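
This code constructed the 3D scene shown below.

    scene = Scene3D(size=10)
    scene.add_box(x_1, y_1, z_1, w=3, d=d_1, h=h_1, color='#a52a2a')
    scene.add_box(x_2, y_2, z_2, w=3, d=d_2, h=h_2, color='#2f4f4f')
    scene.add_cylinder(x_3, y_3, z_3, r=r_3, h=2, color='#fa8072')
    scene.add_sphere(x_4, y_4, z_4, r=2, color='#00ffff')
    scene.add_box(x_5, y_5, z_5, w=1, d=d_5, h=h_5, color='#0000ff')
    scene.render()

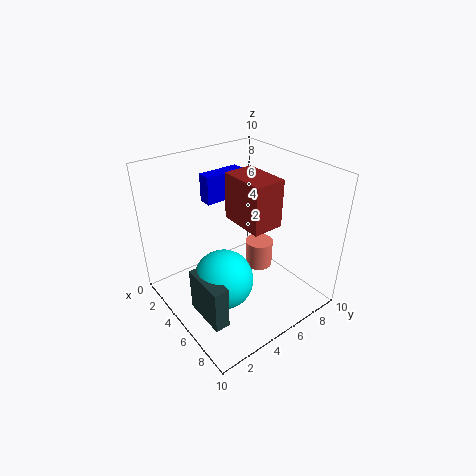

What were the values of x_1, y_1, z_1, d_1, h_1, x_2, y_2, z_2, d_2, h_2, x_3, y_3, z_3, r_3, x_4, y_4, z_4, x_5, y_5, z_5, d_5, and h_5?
x_1 = 5; y_1 = 4; z_1 = 7; d_1 = 2; h_1 = 3; x_2 = 5; y_2 = 1; z_2 = 1; d_2 = 1; h_2 = 3; x_3 = 5; y_3 = 7; z_3 = 2; r_3 = 1; x_4 = 6; y_4 = 3; z_4 = 3; x_5 = 2; y_5 = 4; z_5 = 7; d_5 = 3; h_5 = 2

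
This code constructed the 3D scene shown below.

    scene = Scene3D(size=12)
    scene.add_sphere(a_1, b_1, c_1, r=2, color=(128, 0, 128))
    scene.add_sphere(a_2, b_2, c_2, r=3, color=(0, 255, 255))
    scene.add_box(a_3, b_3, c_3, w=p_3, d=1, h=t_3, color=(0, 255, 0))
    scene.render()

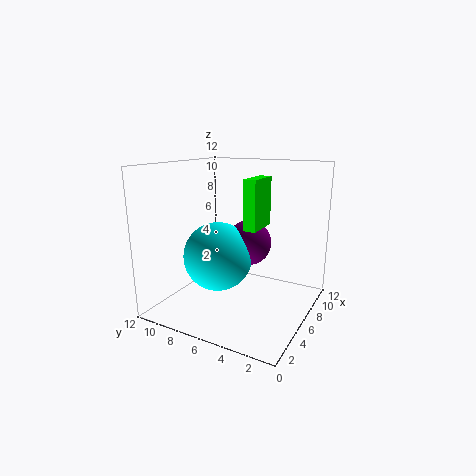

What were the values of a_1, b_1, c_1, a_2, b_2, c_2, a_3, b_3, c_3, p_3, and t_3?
a_1 = 8, b_1 = 6, c_1 = 5, a_2 = 6, b_2 = 8, c_2 = 4, a_3 = 5, b_3 = 4, c_3 = 7, p_3 = 3, t_3 = 4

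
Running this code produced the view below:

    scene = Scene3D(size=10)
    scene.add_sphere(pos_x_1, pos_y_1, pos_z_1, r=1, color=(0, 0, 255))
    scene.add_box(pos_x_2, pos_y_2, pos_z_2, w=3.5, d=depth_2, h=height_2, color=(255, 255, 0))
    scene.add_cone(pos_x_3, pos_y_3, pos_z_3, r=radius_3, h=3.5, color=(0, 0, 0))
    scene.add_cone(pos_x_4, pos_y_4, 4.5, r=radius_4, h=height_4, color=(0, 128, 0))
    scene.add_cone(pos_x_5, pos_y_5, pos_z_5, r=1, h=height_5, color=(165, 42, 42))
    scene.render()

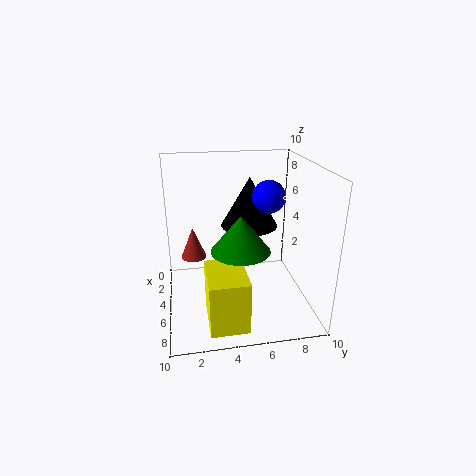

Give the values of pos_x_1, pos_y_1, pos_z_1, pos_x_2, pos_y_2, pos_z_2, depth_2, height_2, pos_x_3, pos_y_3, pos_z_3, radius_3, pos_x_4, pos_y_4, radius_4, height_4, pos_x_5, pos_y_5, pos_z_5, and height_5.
pos_x_1 = 7; pos_y_1 = 6.5; pos_z_1 = 8.5; pos_x_2 = 6; pos_y_2 = 2.5; pos_z_2 = 0.5; depth_2 = 2.5; height_2 = 3.5; pos_x_3 = 4; pos_y_3 = 6; pos_z_3 = 5.5; radius_3 = 2; pos_x_4 = 6; pos_y_4 = 5; radius_4 = 2; height_4 = 2.5; pos_x_5 = 1.5; pos_y_5 = 2; pos_z_5 = 2; height_5 = 2.5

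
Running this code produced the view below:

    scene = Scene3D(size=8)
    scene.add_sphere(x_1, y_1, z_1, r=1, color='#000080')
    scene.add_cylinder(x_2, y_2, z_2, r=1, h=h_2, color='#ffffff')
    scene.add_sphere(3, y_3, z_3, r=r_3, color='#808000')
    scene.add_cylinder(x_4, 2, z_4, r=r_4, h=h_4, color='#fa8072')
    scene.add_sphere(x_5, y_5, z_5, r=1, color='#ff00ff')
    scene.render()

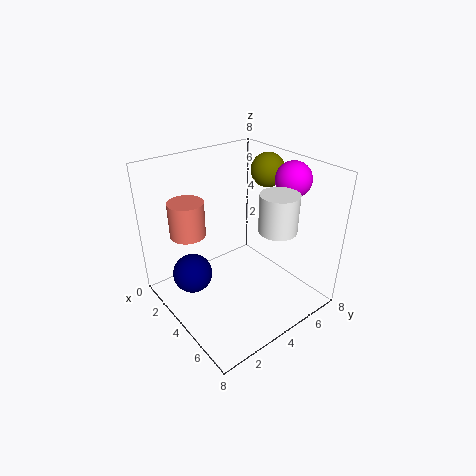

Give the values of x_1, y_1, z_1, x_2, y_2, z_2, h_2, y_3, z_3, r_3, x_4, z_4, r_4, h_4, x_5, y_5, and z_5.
x_1 = 4; y_1 = 1; z_1 = 3; x_2 = 6; y_2 = 5; z_2 = 5; h_2 = 2; y_3 = 7; z_3 = 7; r_3 = 1; x_4 = 2; z_4 = 4; r_4 = 1; h_4 = 2; x_5 = 5; y_5 = 7; z_5 = 7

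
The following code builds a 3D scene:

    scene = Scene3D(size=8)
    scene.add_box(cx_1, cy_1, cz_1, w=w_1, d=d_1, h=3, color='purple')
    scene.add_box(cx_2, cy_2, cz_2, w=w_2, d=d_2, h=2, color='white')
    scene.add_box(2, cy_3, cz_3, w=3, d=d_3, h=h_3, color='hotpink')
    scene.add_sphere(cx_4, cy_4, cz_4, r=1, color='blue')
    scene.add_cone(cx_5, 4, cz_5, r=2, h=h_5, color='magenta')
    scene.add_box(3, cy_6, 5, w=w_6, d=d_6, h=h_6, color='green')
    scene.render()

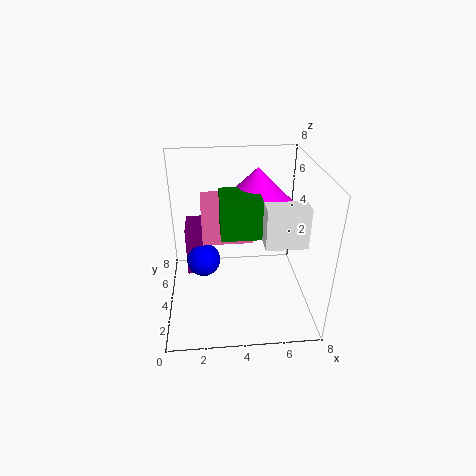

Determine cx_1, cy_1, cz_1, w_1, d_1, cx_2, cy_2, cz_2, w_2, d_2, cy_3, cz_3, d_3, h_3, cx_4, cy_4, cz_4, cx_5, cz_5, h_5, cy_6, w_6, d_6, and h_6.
cx_1 = 1, cy_1 = 5, cz_1 = 1, w_1 = 1, d_1 = 2, cx_2 = 5, cy_2 = 1, cz_2 = 5, w_2 = 2, d_2 = 1, cy_3 = 5, cz_3 = 3, d_3 = 1, h_3 = 3, cx_4 = 2, cy_4 = 5, cz_4 = 2, cx_5 = 5, cz_5 = 6, h_5 = 2, cy_6 = 2, w_6 = 2, d_6 = 2, h_6 = 2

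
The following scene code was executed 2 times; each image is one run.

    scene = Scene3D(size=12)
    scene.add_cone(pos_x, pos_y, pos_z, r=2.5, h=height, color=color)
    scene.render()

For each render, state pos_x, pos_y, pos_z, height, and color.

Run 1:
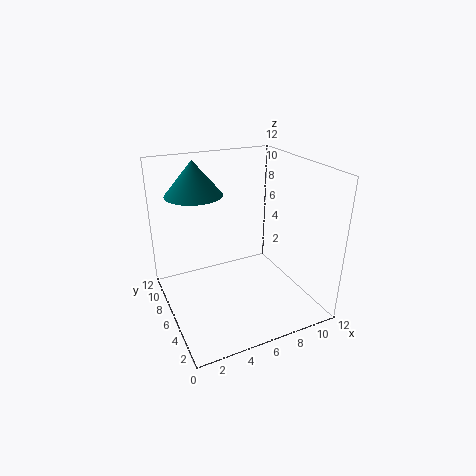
pos_x = 3.5
pos_y = 9.5
pos_z = 9
height = 3
color = 'teal'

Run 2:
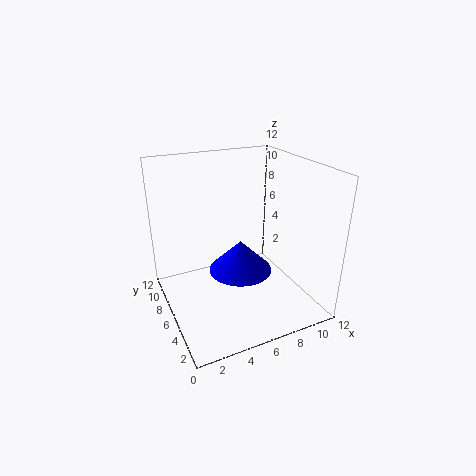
pos_x = 5.5
pos_y = 4.5
pos_z = 4
height = 2.5
color = 'blue'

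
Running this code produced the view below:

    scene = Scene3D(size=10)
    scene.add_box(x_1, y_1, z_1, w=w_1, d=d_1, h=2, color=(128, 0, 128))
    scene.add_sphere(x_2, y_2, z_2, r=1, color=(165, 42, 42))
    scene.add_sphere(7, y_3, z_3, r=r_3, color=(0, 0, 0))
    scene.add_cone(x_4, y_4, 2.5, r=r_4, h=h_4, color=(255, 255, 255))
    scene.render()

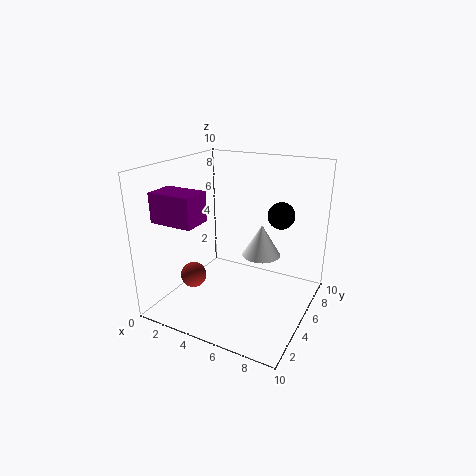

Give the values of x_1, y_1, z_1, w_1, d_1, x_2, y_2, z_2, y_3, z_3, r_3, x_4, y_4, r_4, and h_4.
x_1 = 0.5
y_1 = 1.5
z_1 = 6.5
w_1 = 3
d_1 = 2
x_2 = 1
y_2 = 5
z_2 = 1
y_3 = 8
z_3 = 6
r_3 = 1
x_4 = 5.5
y_4 = 8
r_4 = 1.5
h_4 = 2.5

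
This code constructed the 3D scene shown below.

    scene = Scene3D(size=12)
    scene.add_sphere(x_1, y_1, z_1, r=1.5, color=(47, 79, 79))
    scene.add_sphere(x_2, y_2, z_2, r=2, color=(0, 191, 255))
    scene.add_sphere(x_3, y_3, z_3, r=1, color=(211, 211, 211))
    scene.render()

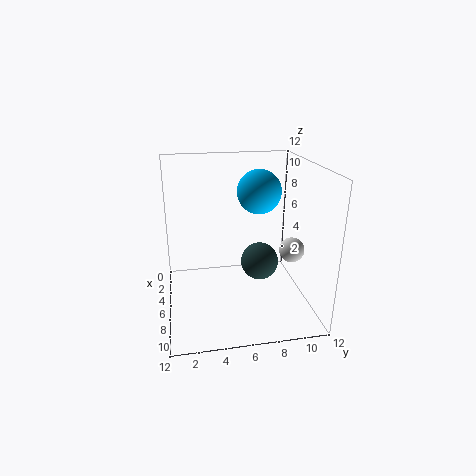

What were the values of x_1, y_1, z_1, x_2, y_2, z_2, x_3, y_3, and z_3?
x_1 = 7.5
y_1 = 7.5
z_1 = 4.5
x_2 = 3
y_2 = 8.5
z_2 = 9
x_3 = 8
y_3 = 10
z_3 = 5.5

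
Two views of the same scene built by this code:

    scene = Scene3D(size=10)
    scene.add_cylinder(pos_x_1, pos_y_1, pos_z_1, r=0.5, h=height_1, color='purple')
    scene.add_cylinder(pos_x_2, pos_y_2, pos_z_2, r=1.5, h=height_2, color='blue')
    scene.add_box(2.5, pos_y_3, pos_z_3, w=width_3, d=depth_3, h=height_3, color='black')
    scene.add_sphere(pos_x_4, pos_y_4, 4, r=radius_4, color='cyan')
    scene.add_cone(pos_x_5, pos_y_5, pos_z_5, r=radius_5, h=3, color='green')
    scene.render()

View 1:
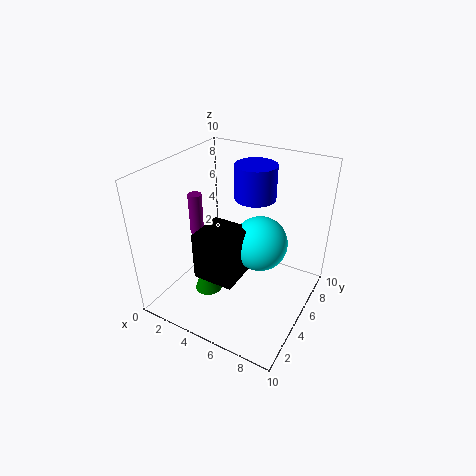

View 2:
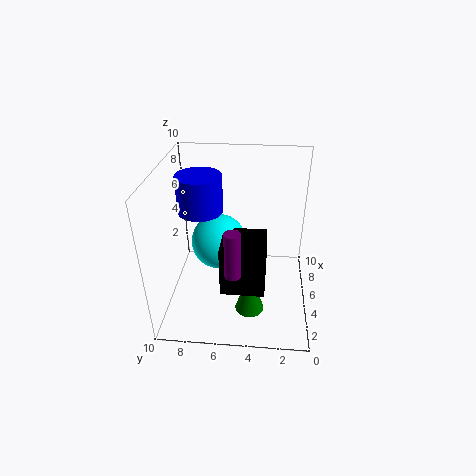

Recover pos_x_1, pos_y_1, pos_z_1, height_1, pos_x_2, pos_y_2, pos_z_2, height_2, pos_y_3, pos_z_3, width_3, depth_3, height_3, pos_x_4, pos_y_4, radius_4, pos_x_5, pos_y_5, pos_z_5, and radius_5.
pos_x_1 = 1.5, pos_y_1 = 5, pos_z_1 = 4.5, height_1 = 3, pos_x_2 = 5, pos_y_2 = 7.5, pos_z_2 = 7, height_2 = 2.5, pos_y_3 = 3, pos_z_3 = 2, width_3 = 3, depth_3 = 3, height_3 = 3.5, pos_x_4 = 6, pos_y_4 = 6.5, radius_4 = 2, pos_x_5 = 3, pos_y_5 = 4, pos_z_5 = 0.5, radius_5 = 1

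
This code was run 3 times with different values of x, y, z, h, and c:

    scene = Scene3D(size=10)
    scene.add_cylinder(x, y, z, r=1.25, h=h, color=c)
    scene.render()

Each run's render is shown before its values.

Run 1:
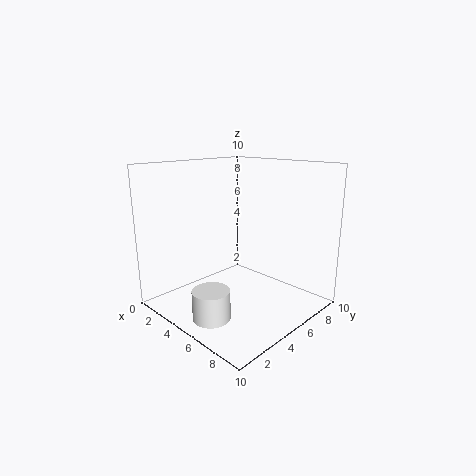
x = 5.5; y = 2; z = 0.25; h = 2; c = 'white'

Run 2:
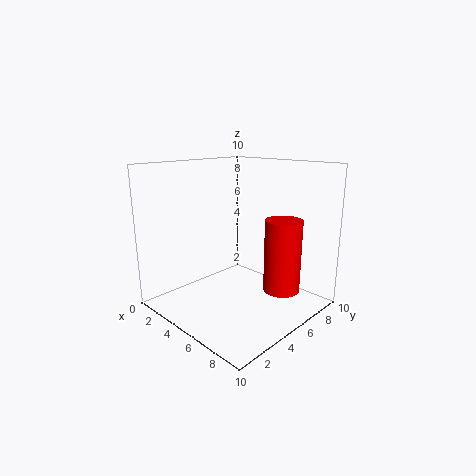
x = 7.75; y = 6.5; z = 1.5; h = 5; c = 'red'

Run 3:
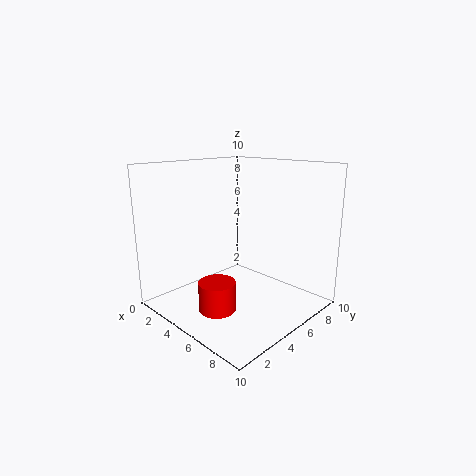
x = 5.25; y = 2.75; z = 0.5; h = 2; c = 'red'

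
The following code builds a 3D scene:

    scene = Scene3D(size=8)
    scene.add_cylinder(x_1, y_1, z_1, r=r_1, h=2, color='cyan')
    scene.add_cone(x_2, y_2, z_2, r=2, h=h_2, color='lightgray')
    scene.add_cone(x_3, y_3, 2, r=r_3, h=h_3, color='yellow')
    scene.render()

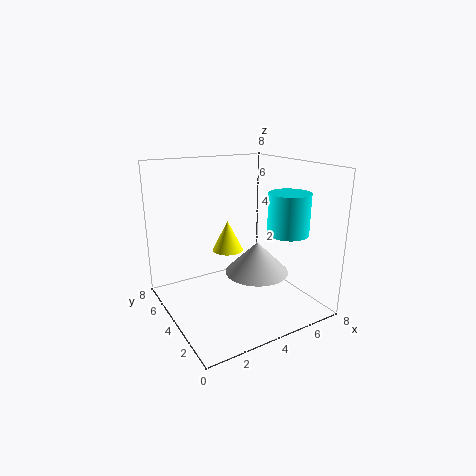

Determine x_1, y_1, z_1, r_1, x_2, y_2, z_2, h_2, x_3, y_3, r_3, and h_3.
x_1 = 5
y_1 = 1
z_1 = 5
r_1 = 1
x_2 = 6
y_2 = 5
z_2 = 1
h_2 = 2
x_3 = 5
y_3 = 7
r_3 = 1
h_3 = 2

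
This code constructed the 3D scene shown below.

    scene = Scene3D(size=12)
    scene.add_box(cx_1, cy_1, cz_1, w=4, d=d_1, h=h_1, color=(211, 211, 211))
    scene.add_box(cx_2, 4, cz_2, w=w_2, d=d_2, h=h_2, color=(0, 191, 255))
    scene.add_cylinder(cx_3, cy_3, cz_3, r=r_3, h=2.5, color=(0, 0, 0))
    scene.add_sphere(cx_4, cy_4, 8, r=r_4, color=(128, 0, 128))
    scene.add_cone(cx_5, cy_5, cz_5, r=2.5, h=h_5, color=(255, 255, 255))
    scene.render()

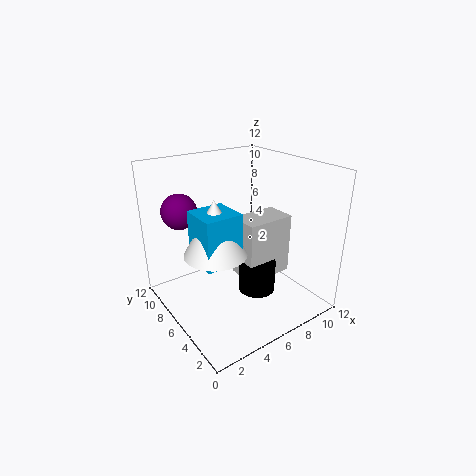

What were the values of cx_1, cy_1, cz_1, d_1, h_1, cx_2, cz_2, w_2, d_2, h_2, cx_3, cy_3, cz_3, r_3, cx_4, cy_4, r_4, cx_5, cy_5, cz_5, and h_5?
cx_1 = 5.5; cy_1 = 3.5; cz_1 = 3; d_1 = 2.5; h_1 = 5; cx_2 = 2; cz_2 = 5; w_2 = 3; d_2 = 3; h_2 = 4; cx_3 = 6.5; cy_3 = 4; cz_3 = 2; r_3 = 1.5; cx_4 = 2.5; cy_4 = 9.5; r_4 = 1.5; cx_5 = 3.5; cy_5 = 5.5; cz_5 = 5.5; h_5 = 4.5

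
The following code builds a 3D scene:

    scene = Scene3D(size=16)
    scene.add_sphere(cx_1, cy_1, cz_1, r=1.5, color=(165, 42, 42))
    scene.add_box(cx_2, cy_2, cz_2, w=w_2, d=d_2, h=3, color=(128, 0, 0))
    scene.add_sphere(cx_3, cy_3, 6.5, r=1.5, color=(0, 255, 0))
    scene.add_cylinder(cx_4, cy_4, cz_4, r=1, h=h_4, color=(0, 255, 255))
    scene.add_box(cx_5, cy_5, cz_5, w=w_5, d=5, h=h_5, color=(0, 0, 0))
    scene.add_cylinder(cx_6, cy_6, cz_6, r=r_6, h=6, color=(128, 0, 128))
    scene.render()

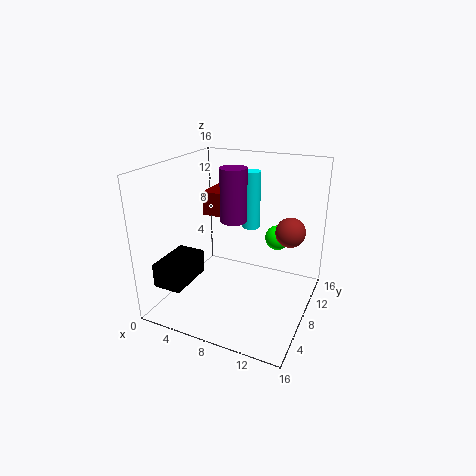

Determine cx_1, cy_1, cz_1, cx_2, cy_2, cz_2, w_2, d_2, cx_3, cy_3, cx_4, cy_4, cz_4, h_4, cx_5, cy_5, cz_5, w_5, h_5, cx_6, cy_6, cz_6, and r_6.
cx_1 = 14; cy_1 = 7.5; cz_1 = 10; cx_2 = 1.5; cy_2 = 11.5; cz_2 = 8.5; w_2 = 3; d_2 = 4.5; cx_3 = 11; cy_3 = 13; cx_4 = 8.5; cy_4 = 10.5; cz_4 = 8.5; h_4 = 6.5; cx_5 = 2; cy_5 = 0.5; cz_5 = 4.5; w_5 = 3; h_5 = 2.5; cx_6 = 7; cy_6 = 9; cz_6 = 9.5; r_6 = 1.5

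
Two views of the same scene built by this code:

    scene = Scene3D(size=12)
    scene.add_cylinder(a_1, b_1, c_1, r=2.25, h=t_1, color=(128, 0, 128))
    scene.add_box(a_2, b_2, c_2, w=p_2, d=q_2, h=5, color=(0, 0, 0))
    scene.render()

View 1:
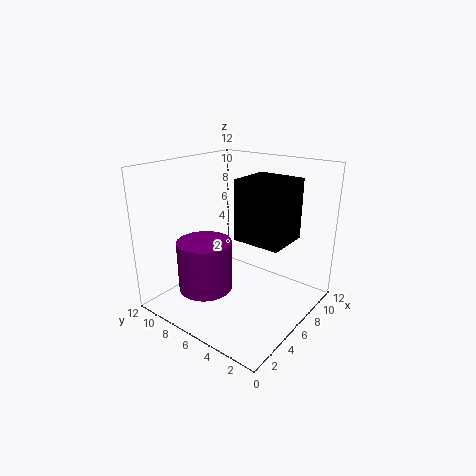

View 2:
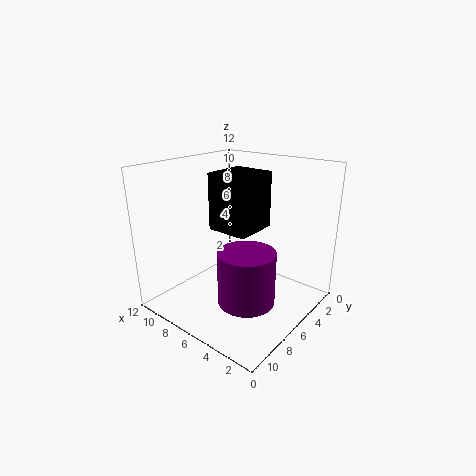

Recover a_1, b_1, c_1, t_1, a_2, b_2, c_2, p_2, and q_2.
a_1 = 3.75; b_1 = 7.75; c_1 = 1.75; t_1 = 4.25; a_2 = 5.5; b_2 = 2; c_2 = 6; p_2 = 3.75; q_2 = 4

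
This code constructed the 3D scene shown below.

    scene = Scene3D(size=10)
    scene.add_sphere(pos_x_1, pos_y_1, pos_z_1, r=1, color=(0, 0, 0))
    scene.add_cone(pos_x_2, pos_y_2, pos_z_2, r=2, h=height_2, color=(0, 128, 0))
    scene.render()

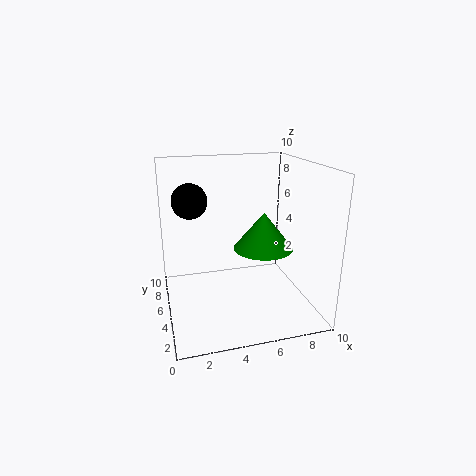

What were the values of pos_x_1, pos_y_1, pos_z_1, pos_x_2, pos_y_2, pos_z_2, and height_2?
pos_x_1 = 1.5
pos_y_1 = 2.5
pos_z_1 = 8.5
pos_x_2 = 6.5
pos_y_2 = 4
pos_z_2 = 4.5
height_2 = 2.5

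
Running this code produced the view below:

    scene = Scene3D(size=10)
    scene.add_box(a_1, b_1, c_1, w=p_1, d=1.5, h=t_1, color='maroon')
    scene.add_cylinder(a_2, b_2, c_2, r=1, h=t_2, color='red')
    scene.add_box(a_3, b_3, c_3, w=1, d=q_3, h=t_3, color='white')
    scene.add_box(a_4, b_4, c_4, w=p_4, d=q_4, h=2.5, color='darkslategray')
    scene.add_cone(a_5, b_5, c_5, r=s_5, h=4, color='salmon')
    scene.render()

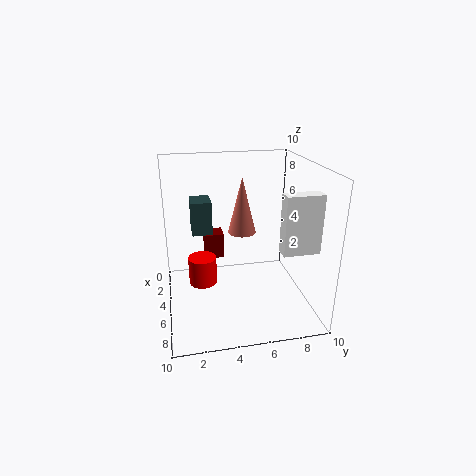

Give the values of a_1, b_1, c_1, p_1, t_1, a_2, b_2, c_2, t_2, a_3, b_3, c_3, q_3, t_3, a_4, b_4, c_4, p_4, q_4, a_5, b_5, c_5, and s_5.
a_1 = 0.5
b_1 = 3
c_1 = 2
p_1 = 1.5
t_1 = 2
a_2 = 4.5
b_2 = 2.5
c_2 = 1.5
t_2 = 2
a_3 = 6.5
b_3 = 7.5
c_3 = 4.5
q_3 = 2.5
t_3 = 4
a_4 = 1
b_4 = 2
c_4 = 4.5
p_4 = 2
q_4 = 1.5
a_5 = 4
b_5 = 5.5
c_5 = 5
s_5 = 1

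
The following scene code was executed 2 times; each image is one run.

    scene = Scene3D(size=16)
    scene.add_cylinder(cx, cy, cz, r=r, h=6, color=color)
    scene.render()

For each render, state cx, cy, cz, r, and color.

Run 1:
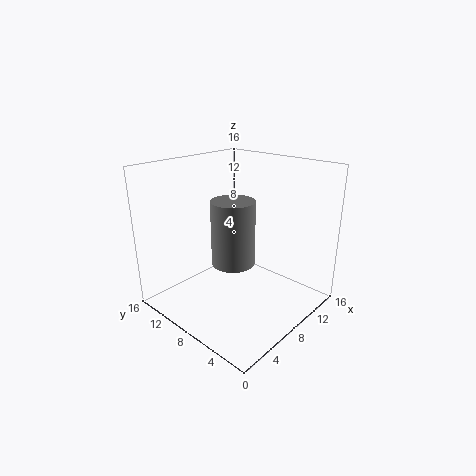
cx = 3.5
cy = 4.5
cz = 8
r = 2
color = 'gray'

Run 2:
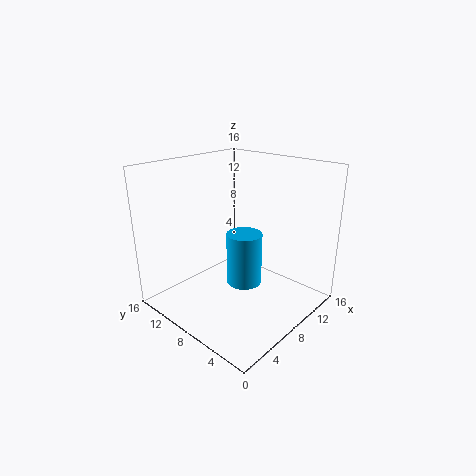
cx = 8.5
cy = 7.5
cz = 2.5
r = 2
color = 'deepskyblue'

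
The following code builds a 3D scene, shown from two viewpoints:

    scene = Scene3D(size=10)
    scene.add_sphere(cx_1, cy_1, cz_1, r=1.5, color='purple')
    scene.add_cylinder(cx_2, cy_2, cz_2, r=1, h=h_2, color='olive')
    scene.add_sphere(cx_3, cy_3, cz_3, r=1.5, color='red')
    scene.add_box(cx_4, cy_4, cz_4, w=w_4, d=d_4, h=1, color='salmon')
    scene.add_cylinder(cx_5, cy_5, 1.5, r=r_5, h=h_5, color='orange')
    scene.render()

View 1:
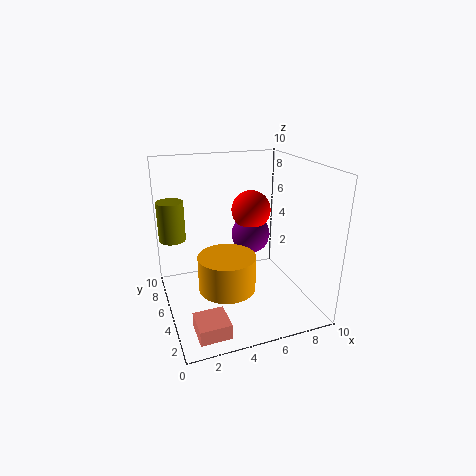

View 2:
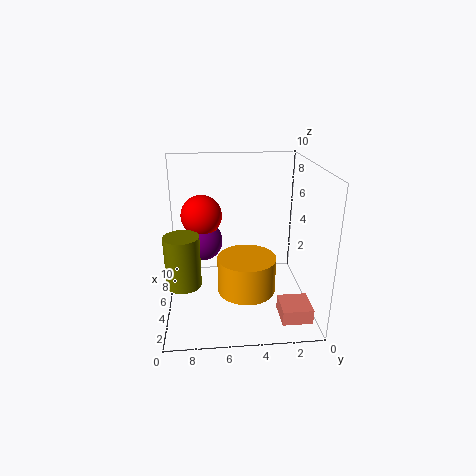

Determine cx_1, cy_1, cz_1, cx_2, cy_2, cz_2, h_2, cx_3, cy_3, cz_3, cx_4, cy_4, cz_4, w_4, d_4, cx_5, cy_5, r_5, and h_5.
cx_1 = 7; cy_1 = 7.5; cz_1 = 4; cx_2 = 1; cy_2 = 8.5; cz_2 = 4; h_2 = 3; cx_3 = 7; cy_3 = 7.5; cz_3 = 6; cx_4 = 1; cy_4 = 0.5; cz_4 = 0.5; w_4 = 2; d_4 = 2; cx_5 = 4; cy_5 = 4.5; r_5 = 2; h_5 = 2.5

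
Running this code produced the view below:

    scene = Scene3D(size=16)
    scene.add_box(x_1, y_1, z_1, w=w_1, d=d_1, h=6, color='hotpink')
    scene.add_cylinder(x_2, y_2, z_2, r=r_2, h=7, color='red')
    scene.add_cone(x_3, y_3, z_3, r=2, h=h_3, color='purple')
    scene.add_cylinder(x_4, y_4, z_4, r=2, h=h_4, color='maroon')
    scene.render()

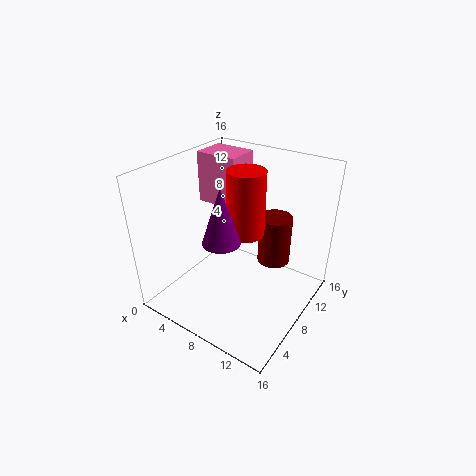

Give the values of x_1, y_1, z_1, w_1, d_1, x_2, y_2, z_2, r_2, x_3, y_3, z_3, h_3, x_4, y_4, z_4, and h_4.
x_1 = 1; y_1 = 10; z_1 = 10; w_1 = 5; d_1 = 4; x_2 = 9; y_2 = 8; z_2 = 9; r_2 = 2; x_3 = 8; y_3 = 5; z_3 = 9; h_3 = 6; x_4 = 10; y_4 = 13; z_4 = 3; h_4 = 6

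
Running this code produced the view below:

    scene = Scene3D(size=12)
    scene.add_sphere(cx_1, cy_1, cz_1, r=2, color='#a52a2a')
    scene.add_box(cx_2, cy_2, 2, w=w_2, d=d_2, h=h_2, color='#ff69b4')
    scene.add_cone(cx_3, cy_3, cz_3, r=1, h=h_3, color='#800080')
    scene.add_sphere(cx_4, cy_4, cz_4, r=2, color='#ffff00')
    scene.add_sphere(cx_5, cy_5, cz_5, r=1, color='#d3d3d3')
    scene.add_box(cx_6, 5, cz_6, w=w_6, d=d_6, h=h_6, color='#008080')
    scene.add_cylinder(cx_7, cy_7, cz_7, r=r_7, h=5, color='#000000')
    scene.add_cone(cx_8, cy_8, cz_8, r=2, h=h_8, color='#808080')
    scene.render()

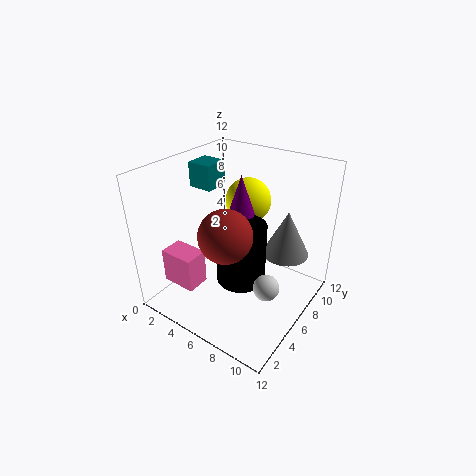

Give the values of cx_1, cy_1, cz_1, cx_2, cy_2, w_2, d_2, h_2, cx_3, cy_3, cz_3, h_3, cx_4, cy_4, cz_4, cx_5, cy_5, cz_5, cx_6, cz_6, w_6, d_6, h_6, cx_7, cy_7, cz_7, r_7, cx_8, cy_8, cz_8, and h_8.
cx_1 = 7; cy_1 = 3; cz_1 = 8; cx_2 = 1; cy_2 = 2; w_2 = 3; d_2 = 2; h_2 = 3; cx_3 = 7; cy_3 = 5; cz_3 = 9; h_3 = 3; cx_4 = 5; cy_4 = 9; cz_4 = 8; cx_5 = 10; cy_5 = 4; cz_5 = 4; cx_6 = 2; cz_6 = 10; w_6 = 2; d_6 = 2; h_6 = 2; cx_7 = 7; cy_7 = 5; cz_7 = 3; r_7 = 2; cx_8 = 9; cy_8 = 9; cz_8 = 4; h_8 = 4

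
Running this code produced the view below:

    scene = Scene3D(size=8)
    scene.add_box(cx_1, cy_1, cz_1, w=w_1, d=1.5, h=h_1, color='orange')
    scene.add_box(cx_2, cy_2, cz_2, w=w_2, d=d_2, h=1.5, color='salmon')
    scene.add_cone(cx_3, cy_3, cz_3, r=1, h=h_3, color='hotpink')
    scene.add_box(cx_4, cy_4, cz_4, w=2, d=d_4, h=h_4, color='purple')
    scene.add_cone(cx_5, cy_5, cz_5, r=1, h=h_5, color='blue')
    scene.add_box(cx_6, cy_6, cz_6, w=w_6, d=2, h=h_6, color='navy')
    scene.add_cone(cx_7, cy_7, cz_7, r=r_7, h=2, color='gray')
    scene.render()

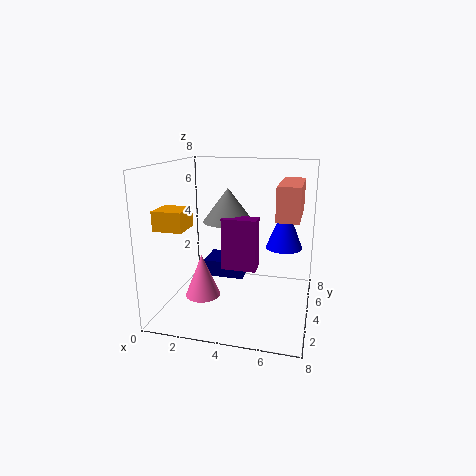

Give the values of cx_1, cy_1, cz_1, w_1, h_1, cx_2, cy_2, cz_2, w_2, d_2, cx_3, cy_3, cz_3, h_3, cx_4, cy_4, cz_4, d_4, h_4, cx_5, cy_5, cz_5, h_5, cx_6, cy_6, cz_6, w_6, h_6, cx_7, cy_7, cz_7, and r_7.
cx_1 = 0.5
cy_1 = 1
cz_1 = 5
w_1 = 1.5
h_1 = 1
cx_2 = 6.5
cy_2 = 0.5
cz_2 = 6
w_2 = 1
d_2 = 3
cx_3 = 2
cy_3 = 3.5
cz_3 = 0.5
h_3 = 2.5
cx_4 = 3
cy_4 = 4
cz_4 = 2
d_4 = 1
h_4 = 3
cx_5 = 6.5
cy_5 = 4.5
cz_5 = 3.5
h_5 = 2.5
cx_6 = 1.5
cy_6 = 5
cz_6 = 1
w_6 = 2.5
h_6 = 1
cx_7 = 3
cy_7 = 5.5
cz_7 = 4.5
r_7 = 1.5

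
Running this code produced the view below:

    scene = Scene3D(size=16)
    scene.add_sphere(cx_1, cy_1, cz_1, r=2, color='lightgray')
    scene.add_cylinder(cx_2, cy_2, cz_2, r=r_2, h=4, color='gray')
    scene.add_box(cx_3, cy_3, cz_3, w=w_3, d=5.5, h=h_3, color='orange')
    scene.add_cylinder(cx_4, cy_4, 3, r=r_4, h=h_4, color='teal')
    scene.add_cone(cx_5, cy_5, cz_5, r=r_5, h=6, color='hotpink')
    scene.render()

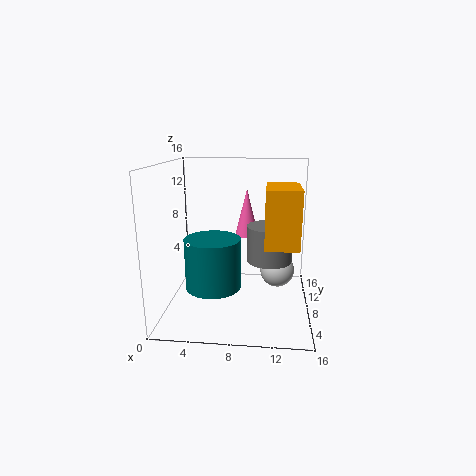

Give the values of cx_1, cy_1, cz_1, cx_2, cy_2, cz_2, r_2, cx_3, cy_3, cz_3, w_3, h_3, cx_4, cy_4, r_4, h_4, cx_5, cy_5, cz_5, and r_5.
cx_1 = 12.5
cy_1 = 10
cz_1 = 3.5
cx_2 = 11.5
cy_2 = 8
cz_2 = 5.5
r_2 = 2.5
cx_3 = 11
cy_3 = 4
cz_3 = 8
w_3 = 3.5
h_3 = 6
cx_4 = 5.5
cy_4 = 6
r_4 = 3
h_4 = 5.5
cx_5 = 8.5
cy_5 = 14
cz_5 = 6.5
r_5 = 1.5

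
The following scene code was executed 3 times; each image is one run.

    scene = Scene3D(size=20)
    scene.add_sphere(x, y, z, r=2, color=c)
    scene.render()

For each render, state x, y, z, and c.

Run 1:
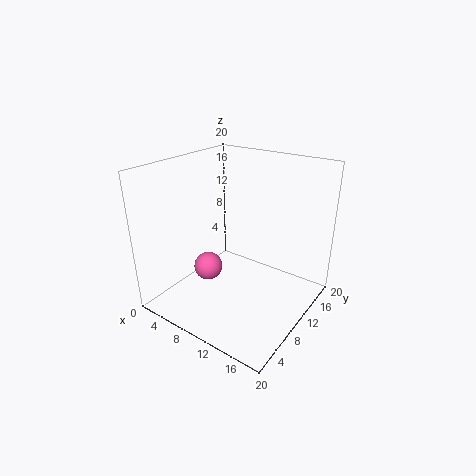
x = 6.5; y = 7.5; z = 5.5; c = 'hotpink'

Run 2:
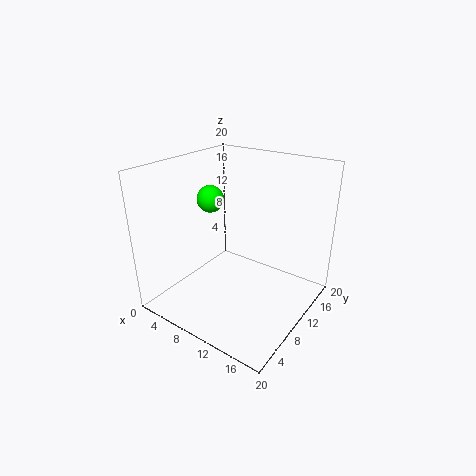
x = 4; y = 11.5; z = 14; c = 'lime'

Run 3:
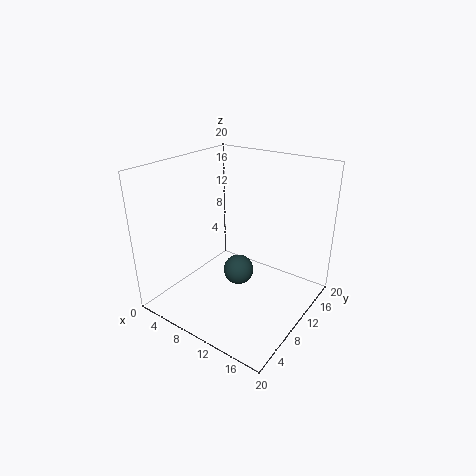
x = 11.5; y = 8; z = 6.5; c = 'darkslategray'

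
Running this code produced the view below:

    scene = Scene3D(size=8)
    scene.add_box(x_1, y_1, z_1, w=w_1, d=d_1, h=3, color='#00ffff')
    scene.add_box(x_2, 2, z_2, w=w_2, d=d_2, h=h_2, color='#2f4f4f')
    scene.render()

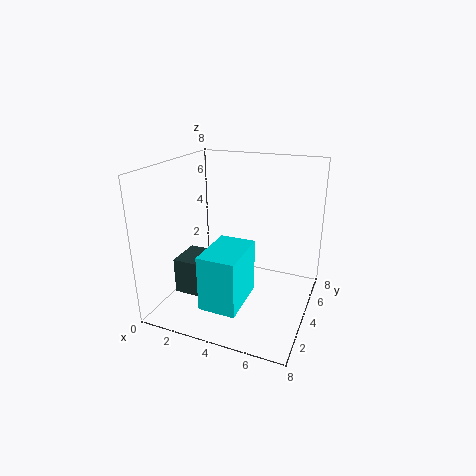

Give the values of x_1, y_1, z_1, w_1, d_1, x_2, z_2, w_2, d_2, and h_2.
x_1 = 3, y_1 = 1, z_1 = 1, w_1 = 2, d_1 = 3, x_2 = 1, z_2 = 1, w_2 = 2, d_2 = 2, h_2 = 2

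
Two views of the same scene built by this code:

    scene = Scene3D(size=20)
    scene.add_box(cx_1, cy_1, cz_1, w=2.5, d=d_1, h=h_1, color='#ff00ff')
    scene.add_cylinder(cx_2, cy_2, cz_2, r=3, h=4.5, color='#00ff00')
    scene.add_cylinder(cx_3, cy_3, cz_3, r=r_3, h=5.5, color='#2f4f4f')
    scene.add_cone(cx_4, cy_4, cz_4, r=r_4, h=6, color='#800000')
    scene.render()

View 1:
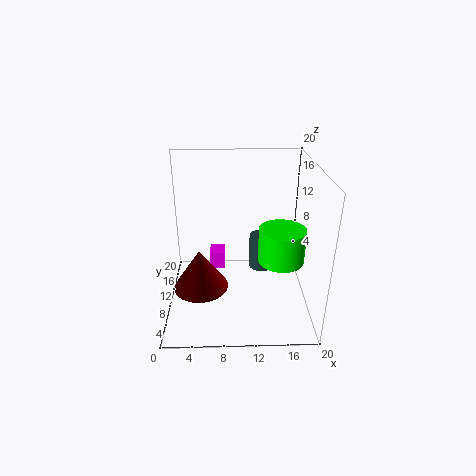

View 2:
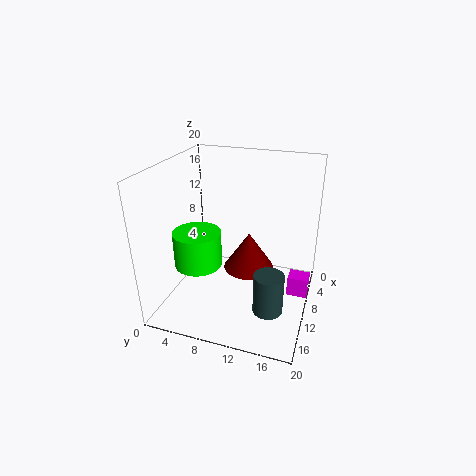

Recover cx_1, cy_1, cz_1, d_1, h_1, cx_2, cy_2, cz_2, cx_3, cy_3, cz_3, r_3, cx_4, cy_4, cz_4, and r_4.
cx_1 = 5.5; cy_1 = 17; cz_1 = 0.5; d_1 = 3; h_1 = 3; cx_2 = 15.5; cy_2 = 6.5; cz_2 = 8.5; cx_3 = 14; cy_3 = 15.5; cz_3 = 2; r_3 = 2; cx_4 = 4.5; cy_4 = 10; cz_4 = 2; r_4 = 4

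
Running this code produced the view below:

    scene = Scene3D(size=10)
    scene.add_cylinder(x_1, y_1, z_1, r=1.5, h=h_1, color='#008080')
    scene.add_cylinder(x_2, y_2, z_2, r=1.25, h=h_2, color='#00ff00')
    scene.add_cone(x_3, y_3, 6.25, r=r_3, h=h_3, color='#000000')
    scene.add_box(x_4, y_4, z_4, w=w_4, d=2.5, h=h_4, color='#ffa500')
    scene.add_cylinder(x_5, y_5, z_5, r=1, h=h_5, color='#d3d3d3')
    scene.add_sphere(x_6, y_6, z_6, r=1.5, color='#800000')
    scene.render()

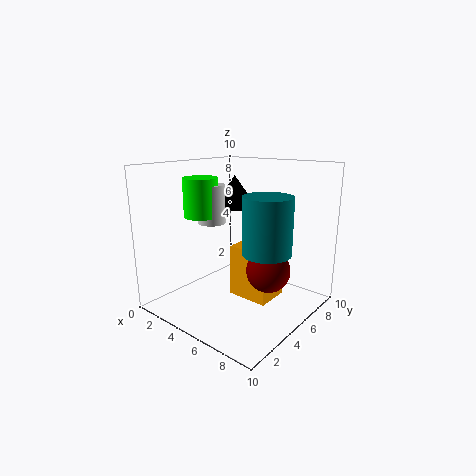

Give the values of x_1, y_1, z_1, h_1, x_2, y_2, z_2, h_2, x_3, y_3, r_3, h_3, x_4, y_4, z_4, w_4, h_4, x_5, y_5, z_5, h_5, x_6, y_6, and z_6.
x_1 = 8.25; y_1 = 3.75; z_1 = 5; h_1 = 3.5; x_2 = 2.25; y_2 = 4.25; z_2 = 6.25; h_2 = 2.75; x_3 = 2; y_3 = 8.25; r_3 = 1.75; h_3 = 2.5; x_4 = 4.25; y_4 = 5; z_4 = 0.5; w_4 = 3; h_4 = 3.75; x_5 = 2.75; y_5 = 4.75; z_5 = 5.75; h_5 = 2.75; x_6 = 7.25; y_6 = 5.5; z_6 = 3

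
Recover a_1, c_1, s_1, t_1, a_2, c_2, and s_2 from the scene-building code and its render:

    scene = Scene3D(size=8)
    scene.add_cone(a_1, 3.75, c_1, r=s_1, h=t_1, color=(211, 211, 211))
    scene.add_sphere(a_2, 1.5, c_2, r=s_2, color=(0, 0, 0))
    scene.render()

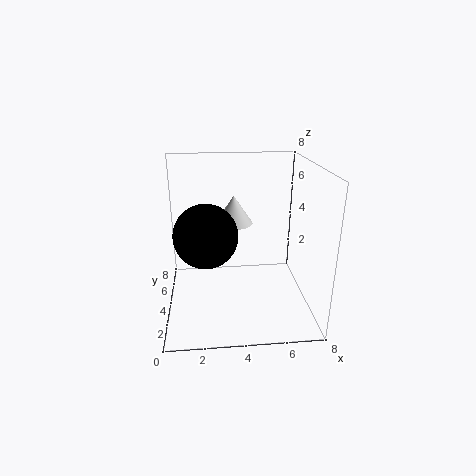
a_1 = 3.75, c_1 = 5, s_1 = 1, t_1 = 1.5, a_2 = 2.25, c_2 = 5.25, s_2 = 1.5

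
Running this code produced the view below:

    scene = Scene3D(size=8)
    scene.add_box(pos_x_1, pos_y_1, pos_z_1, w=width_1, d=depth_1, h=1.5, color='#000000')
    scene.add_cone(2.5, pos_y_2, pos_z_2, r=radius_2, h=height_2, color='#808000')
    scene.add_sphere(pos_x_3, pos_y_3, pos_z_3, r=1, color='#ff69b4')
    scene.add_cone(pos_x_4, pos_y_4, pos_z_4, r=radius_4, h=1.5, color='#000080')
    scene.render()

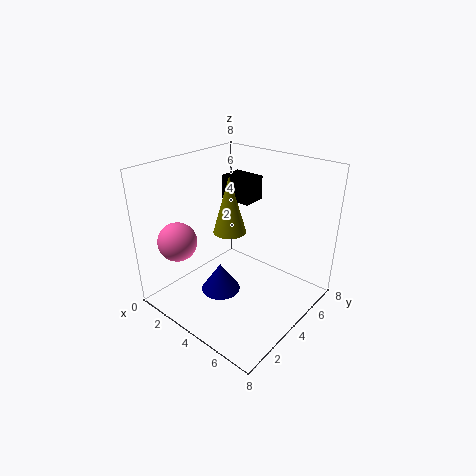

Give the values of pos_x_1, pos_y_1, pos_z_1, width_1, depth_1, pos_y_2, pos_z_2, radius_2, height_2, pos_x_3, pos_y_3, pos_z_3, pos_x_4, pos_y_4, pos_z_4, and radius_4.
pos_x_1 = 1, pos_y_1 = 6, pos_z_1 = 5, width_1 = 2, depth_1 = 1.5, pos_y_2 = 5, pos_z_2 = 3.5, radius_2 = 1, height_2 = 3.5, pos_x_3 = 2.5, pos_y_3 = 1, pos_z_3 = 4.5, pos_x_4 = 4.5, pos_y_4 = 2, pos_z_4 = 2, radius_4 = 1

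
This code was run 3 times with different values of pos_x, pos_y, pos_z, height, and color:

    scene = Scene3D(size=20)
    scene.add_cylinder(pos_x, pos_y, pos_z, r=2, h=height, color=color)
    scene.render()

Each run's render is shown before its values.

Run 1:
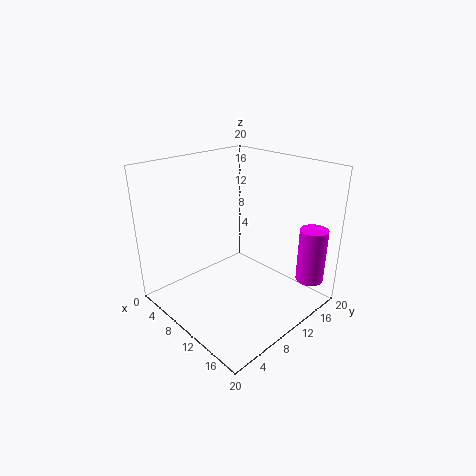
pos_x = 17; pos_y = 18; pos_z = 3; height = 8; color = 'magenta'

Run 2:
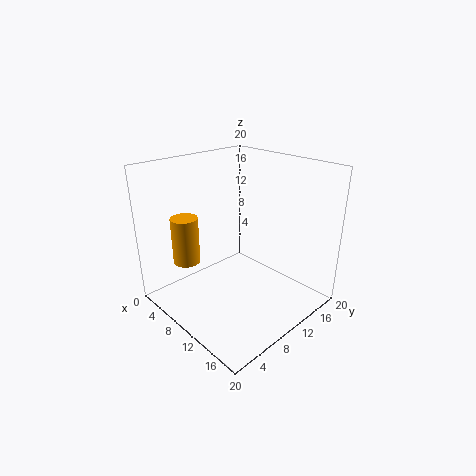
pos_x = 3; pos_y = 6; pos_z = 5; height = 7; color = 'orange'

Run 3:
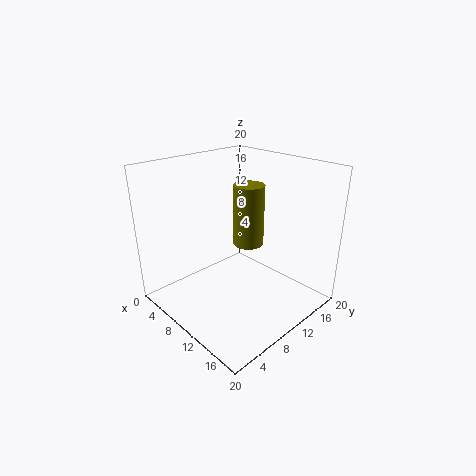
pos_x = 12; pos_y = 10; pos_z = 10; height = 8; color = 'olive'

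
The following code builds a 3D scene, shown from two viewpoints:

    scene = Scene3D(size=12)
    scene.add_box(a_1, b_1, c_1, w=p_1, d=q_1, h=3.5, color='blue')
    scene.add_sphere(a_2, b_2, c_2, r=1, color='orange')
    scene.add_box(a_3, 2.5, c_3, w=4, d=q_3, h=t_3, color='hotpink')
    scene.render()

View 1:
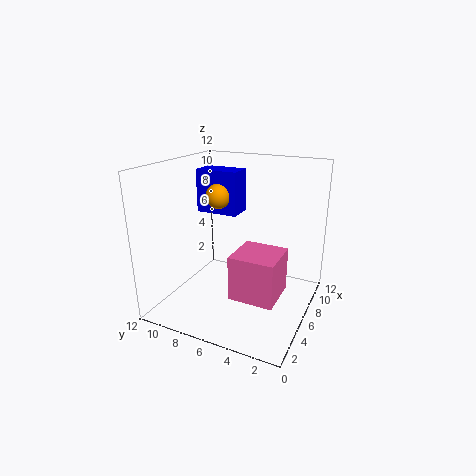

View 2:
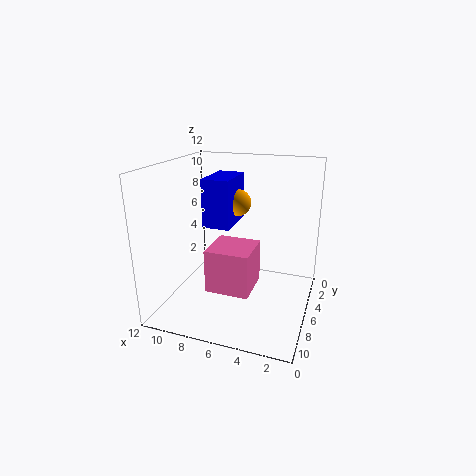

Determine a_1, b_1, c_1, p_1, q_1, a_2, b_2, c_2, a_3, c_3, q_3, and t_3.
a_1 = 5.5, b_1 = 6, c_1 = 8, p_1 = 2, q_1 = 3.5, a_2 = 5.5, b_2 = 7.5, c_2 = 9.5, a_3 = 5, c_3 = 0.5, q_3 = 4, t_3 = 4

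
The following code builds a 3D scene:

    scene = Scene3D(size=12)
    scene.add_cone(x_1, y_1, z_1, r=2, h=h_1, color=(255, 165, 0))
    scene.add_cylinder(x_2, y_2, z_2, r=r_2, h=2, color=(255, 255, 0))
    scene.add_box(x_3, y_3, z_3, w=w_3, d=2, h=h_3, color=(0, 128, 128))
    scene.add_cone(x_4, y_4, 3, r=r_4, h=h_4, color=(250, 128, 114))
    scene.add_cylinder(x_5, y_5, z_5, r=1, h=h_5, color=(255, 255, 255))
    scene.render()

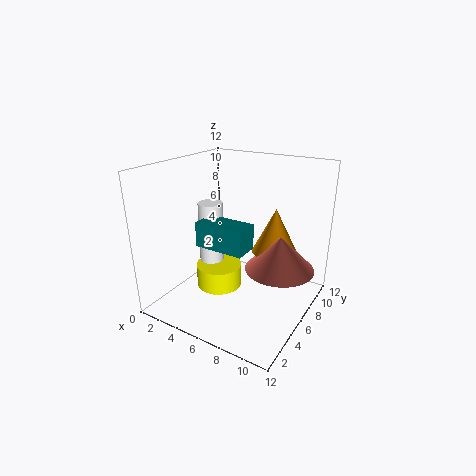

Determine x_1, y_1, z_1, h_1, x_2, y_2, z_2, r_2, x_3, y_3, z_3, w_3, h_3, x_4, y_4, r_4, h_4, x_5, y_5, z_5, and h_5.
x_1 = 8
y_1 = 9
z_1 = 4
h_1 = 4
x_2 = 4
y_2 = 6
z_2 = 1
r_2 = 2
x_3 = 4
y_3 = 3
z_3 = 6
w_3 = 4
h_3 = 2
x_4 = 9
y_4 = 8
r_4 = 3
h_4 = 3
x_5 = 4
y_5 = 5
z_5 = 4
h_5 = 5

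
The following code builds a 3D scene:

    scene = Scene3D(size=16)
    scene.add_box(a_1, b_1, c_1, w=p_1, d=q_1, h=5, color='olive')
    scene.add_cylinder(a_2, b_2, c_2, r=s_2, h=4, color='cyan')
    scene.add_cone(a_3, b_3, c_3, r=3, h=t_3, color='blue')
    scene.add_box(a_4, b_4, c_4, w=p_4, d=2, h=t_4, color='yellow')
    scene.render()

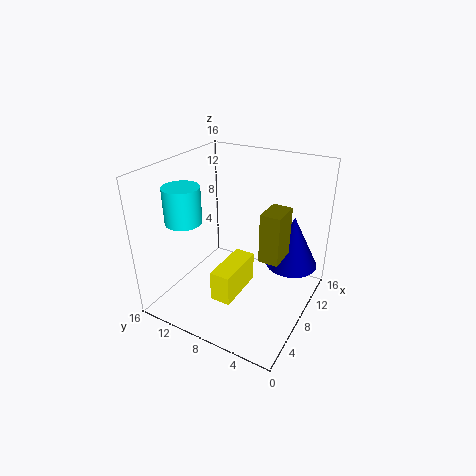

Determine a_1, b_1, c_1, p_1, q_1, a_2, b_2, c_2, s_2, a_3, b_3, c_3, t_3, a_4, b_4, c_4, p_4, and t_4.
a_1 = 5; b_1 = 2; c_1 = 8; p_1 = 3; q_1 = 2; a_2 = 5; b_2 = 13; c_2 = 10; s_2 = 2; a_3 = 12; b_3 = 3; c_3 = 4; t_3 = 6; a_4 = 1; b_4 = 5; c_4 = 5; p_4 = 5; t_4 = 3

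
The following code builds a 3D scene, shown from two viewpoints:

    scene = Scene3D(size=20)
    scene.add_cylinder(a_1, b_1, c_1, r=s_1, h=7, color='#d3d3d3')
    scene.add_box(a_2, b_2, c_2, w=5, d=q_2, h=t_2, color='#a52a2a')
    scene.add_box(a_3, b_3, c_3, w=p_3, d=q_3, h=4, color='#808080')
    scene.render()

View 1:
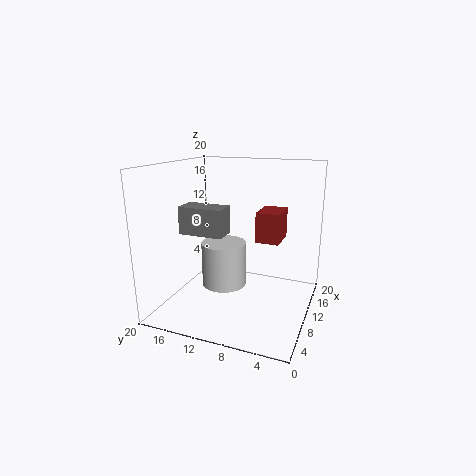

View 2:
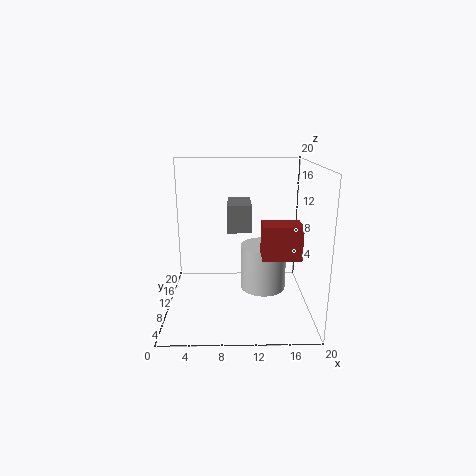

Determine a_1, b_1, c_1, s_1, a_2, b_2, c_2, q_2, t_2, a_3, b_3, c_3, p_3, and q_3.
a_1 = 14; b_1 = 14; c_1 = 0.5; s_1 = 3.5; a_2 = 13; b_2 = 5; c_2 = 8.5; q_2 = 3.5; t_2 = 4.5; a_3 = 8.5; b_3 = 12; c_3 = 10; p_3 = 3.5; q_3 = 6.5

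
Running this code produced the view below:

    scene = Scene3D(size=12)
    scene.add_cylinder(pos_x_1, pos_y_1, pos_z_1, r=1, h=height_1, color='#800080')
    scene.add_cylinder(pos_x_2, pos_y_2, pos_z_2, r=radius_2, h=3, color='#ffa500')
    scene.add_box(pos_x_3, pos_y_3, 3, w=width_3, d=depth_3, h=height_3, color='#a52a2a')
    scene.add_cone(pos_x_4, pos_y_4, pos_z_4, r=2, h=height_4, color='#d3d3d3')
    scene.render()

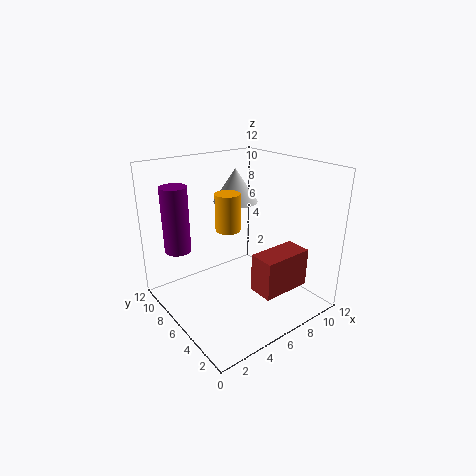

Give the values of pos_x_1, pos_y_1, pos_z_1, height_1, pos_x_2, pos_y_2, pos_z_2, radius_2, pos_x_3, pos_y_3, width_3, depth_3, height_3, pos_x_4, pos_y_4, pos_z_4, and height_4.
pos_x_1 = 1, pos_y_1 = 7, pos_z_1 = 6, height_1 = 5, pos_x_2 = 5, pos_y_2 = 6, pos_z_2 = 7, radius_2 = 1, pos_x_3 = 5, pos_y_3 = 1, width_3 = 4, depth_3 = 2, height_3 = 3, pos_x_4 = 8, pos_y_4 = 9, pos_z_4 = 8, height_4 = 3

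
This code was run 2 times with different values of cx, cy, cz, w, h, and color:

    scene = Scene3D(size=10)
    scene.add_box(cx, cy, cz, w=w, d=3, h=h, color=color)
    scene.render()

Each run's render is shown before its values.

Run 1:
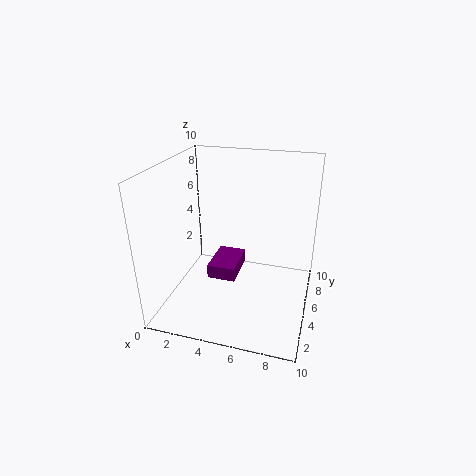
cx = 3; cy = 4; cz = 2; w = 2; h = 1; color = 'purple'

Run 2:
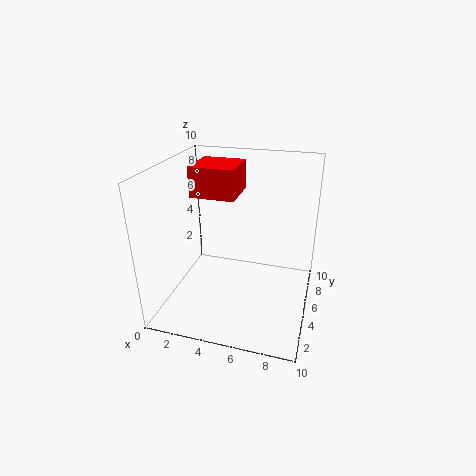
cx = 2; cy = 4; cz = 8; w = 3; h = 2; color = 'red'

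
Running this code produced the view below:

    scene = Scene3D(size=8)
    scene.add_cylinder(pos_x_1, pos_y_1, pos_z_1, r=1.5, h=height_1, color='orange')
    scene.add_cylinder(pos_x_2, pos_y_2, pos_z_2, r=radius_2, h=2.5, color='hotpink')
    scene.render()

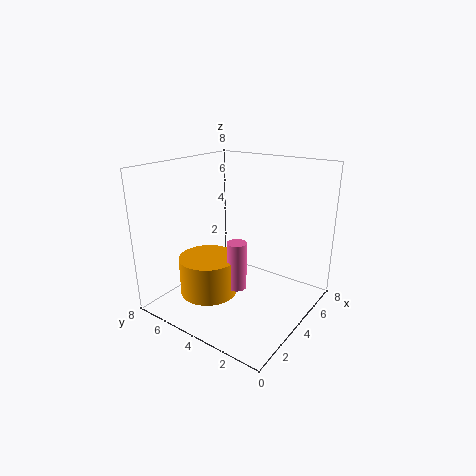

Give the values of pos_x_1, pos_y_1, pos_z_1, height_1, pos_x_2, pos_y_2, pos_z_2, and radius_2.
pos_x_1 = 2; pos_y_1 = 4.5; pos_z_1 = 1.5; height_1 = 2; pos_x_2 = 2.5; pos_y_2 = 3; pos_z_2 = 2; radius_2 = 0.5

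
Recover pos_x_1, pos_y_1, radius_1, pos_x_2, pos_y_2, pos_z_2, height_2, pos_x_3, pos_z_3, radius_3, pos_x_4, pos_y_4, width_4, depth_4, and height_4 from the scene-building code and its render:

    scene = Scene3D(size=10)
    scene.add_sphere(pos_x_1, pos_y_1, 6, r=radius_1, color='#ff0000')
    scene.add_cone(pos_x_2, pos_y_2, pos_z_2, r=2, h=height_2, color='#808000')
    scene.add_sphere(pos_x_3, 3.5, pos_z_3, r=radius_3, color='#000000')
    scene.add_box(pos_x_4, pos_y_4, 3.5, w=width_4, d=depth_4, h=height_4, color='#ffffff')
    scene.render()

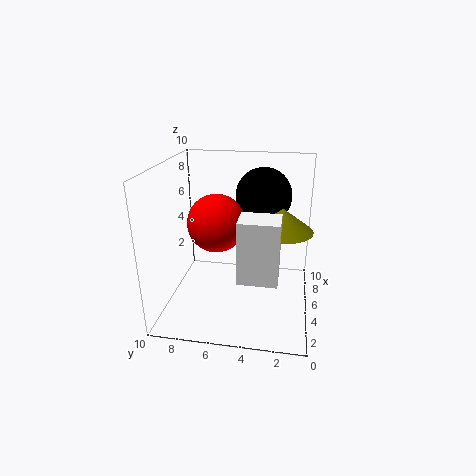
pos_x_1 = 5
pos_y_1 = 6.5
radius_1 = 2
pos_x_2 = 4.5
pos_y_2 = 2
pos_z_2 = 6
height_2 = 1.5
pos_x_3 = 7
pos_z_3 = 7.5
radius_3 = 2
pos_x_4 = 1.5
pos_y_4 = 2
width_4 = 2
depth_4 = 2.5
height_4 = 4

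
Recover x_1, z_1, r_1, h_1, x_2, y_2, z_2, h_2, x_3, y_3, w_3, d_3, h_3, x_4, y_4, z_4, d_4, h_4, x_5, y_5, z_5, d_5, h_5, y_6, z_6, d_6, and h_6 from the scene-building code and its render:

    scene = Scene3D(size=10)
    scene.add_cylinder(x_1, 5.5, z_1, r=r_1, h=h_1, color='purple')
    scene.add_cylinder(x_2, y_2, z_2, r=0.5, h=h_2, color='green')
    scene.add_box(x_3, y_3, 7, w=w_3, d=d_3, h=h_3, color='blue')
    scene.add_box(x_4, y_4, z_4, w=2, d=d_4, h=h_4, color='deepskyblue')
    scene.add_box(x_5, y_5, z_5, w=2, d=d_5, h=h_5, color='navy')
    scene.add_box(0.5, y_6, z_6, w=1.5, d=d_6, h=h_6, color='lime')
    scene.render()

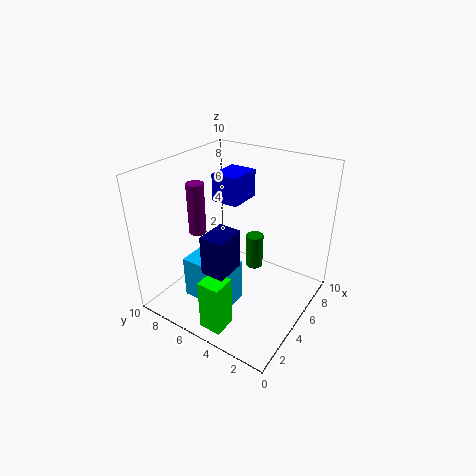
x_1 = 1.5; z_1 = 7; r_1 = 0.5; h_1 = 3; x_2 = 3; y_2 = 2.5; z_2 = 5; h_2 = 2; x_3 = 5.5; y_3 = 5.5; w_3 = 2.5; d_3 = 2; h_3 = 2; x_4 = 2; y_4 = 4; z_4 = 1; d_4 = 3.5; h_4 = 3; x_5 = 1; y_5 = 3.5; z_5 = 4.5; d_5 = 1.5; h_5 = 2.5; y_6 = 3.5; z_6 = 0.5; d_6 = 1.5; h_6 = 3.5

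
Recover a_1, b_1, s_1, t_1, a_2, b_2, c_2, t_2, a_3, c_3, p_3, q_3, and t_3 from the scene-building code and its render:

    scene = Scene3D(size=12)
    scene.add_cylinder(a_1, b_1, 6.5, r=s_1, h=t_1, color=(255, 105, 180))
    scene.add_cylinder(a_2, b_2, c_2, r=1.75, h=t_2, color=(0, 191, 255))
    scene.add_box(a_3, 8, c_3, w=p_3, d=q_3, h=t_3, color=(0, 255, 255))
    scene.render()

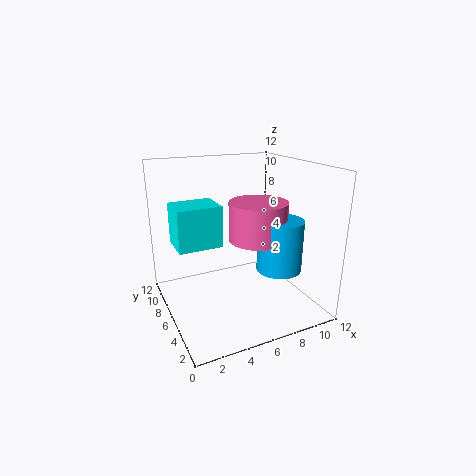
a_1 = 6.75, b_1 = 4, s_1 = 2.25, t_1 = 3, a_2 = 8, b_2 = 2.75, c_2 = 4.25, t_2 = 4, a_3 = 1.5, c_3 = 4.5, p_3 = 4, q_3 = 3.25, t_3 = 3.75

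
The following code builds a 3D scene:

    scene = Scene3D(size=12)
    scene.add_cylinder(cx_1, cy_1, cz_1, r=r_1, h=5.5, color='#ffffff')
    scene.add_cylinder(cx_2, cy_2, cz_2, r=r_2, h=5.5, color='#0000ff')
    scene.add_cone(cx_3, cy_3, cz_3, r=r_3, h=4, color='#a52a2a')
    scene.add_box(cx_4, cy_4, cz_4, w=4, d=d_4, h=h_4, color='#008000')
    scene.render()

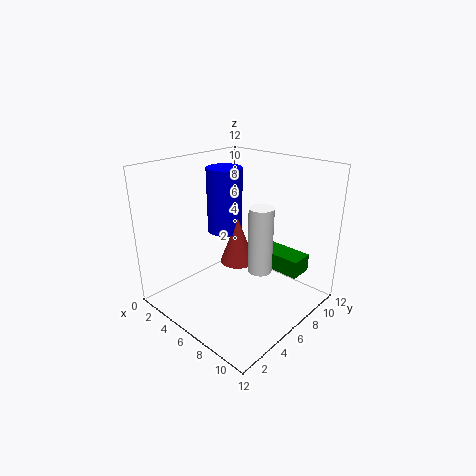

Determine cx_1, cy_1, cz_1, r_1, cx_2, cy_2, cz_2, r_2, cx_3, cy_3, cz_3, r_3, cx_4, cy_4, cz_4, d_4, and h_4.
cx_1 = 8, cy_1 = 6.5, cz_1 = 3.5, r_1 = 1, cx_2 = 4, cy_2 = 6.5, cz_2 = 6, r_2 = 1.5, cx_3 = 5.5, cy_3 = 6.5, cz_3 = 3.5, r_3 = 1.5, cx_4 = 6.5, cy_4 = 8, cz_4 = 3, d_4 = 2, h_4 = 1.5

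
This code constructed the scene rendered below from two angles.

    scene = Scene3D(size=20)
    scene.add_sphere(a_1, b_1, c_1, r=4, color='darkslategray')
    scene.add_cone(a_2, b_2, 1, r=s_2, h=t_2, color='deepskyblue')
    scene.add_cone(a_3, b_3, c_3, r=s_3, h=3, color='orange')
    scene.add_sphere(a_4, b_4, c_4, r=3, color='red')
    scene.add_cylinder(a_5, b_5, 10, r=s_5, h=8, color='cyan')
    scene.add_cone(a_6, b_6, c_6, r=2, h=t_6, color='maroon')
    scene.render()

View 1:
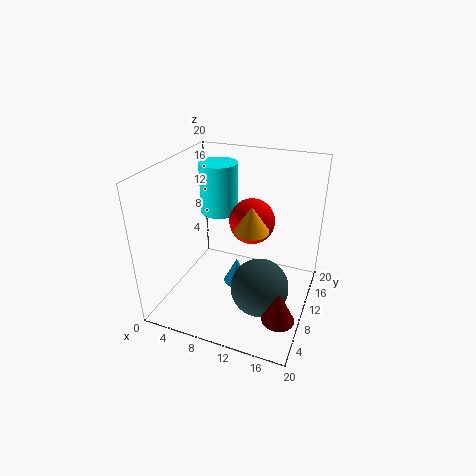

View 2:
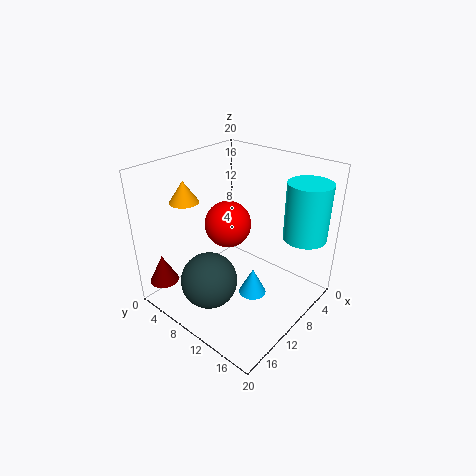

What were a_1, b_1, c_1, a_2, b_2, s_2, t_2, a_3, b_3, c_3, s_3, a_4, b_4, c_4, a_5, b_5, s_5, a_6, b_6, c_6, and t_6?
a_1 = 14; b_1 = 8; c_1 = 4; a_2 = 9; b_2 = 12; s_2 = 2; t_2 = 4; a_3 = 14; b_3 = 4; c_3 = 15; s_3 = 2; a_4 = 12; b_4 = 10; c_4 = 13; a_5 = 4; b_5 = 17; s_5 = 3; a_6 = 18; b_6 = 3; c_6 = 4; t_6 = 4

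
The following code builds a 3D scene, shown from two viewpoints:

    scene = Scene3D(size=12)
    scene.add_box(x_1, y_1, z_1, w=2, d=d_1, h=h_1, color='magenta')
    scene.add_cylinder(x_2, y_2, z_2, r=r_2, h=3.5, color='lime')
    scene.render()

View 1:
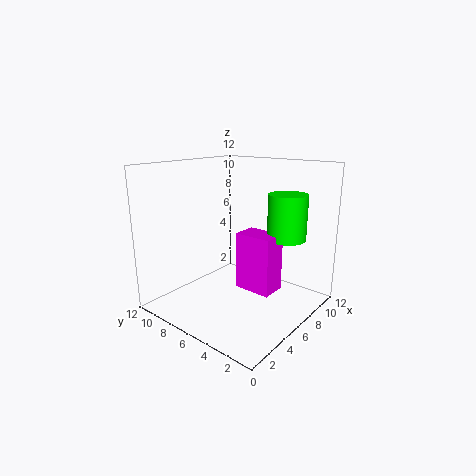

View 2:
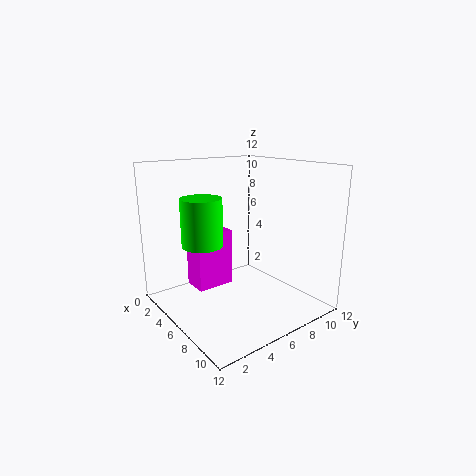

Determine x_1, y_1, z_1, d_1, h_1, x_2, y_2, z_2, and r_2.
x_1 = 4.5, y_1 = 2, z_1 = 2.5, d_1 = 3, h_1 = 4.5, x_2 = 7, y_2 = 2, z_2 = 6.5, r_2 = 1.5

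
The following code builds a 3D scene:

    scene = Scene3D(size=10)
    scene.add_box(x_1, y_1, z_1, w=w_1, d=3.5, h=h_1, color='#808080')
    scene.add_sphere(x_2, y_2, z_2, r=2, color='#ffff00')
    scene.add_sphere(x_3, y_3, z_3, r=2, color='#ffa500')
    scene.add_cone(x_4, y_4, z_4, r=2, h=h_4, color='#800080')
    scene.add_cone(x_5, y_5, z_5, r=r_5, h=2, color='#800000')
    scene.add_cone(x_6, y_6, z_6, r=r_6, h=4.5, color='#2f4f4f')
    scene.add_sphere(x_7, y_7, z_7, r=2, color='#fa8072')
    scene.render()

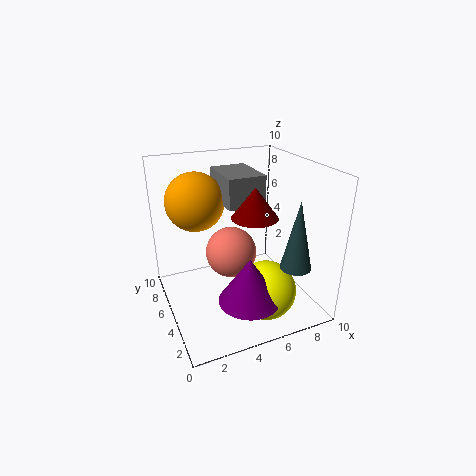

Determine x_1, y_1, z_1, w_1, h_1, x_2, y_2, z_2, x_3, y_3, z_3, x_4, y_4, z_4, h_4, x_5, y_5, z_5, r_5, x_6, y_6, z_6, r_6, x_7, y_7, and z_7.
x_1 = 4
y_1 = 4
z_1 = 7.5
w_1 = 2.5
h_1 = 2
x_2 = 6
y_2 = 2.5
z_2 = 2
x_3 = 2.5
y_3 = 6.5
z_3 = 7.5
x_4 = 4.5
y_4 = 2
z_4 = 2
h_4 = 3
x_5 = 5.5
y_5 = 3.5
z_5 = 7
r_5 = 1.5
x_6 = 7.5
y_6 = 1.5
z_6 = 4
r_6 = 1
x_7 = 5.5
y_7 = 7.5
z_7 = 2.5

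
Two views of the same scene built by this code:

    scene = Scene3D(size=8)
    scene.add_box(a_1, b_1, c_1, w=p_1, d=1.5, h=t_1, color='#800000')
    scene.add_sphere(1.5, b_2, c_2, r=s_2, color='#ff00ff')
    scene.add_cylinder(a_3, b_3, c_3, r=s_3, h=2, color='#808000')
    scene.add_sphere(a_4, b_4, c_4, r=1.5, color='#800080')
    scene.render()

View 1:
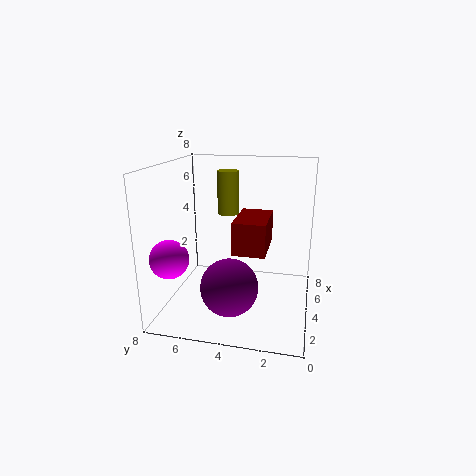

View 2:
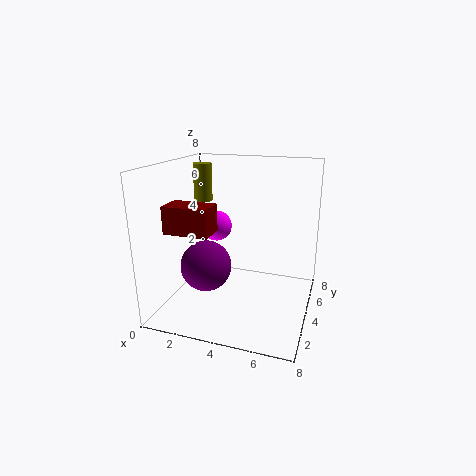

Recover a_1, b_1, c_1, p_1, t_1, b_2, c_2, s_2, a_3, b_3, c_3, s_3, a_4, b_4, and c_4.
a_1 = 0.5
b_1 = 2
c_1 = 4.5
p_1 = 2.5
t_1 = 1.5
b_2 = 7
c_2 = 3.5
s_2 = 1
a_3 = 2
b_3 = 4
c_3 = 6
s_3 = 0.5
a_4 = 2
b_4 = 4
c_4 = 2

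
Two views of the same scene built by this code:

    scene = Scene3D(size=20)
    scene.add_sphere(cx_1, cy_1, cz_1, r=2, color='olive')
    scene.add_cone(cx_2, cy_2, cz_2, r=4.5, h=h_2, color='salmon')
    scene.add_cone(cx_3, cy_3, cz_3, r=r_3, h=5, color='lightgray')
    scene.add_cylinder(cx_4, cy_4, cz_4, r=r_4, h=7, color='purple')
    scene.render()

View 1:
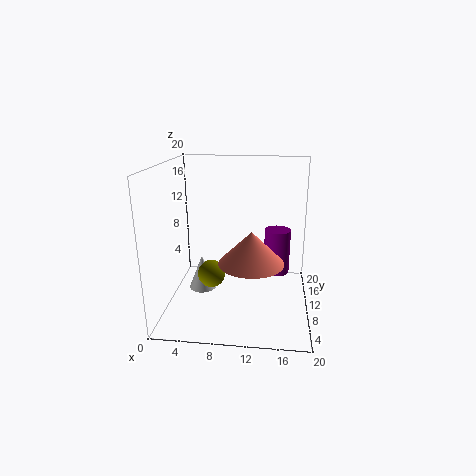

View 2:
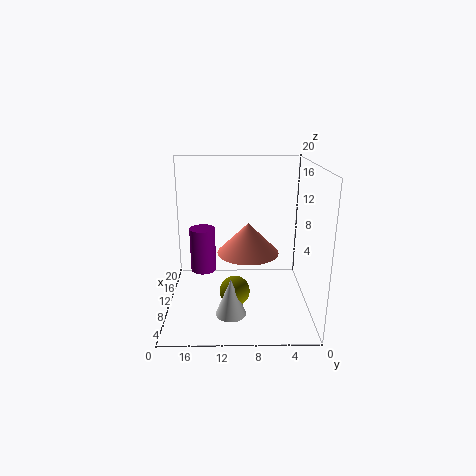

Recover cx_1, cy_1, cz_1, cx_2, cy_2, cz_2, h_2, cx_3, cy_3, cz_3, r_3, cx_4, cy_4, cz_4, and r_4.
cx_1 = 6; cy_1 = 10.5; cz_1 = 4; cx_2 = 12; cy_2 = 8.5; cz_2 = 7; h_2 = 4.5; cx_3 = 4.5; cy_3 = 11; cz_3 = 1.5; r_3 = 2; cx_4 = 15.5; cy_4 = 15.5; cz_4 = 2.5; r_4 = 2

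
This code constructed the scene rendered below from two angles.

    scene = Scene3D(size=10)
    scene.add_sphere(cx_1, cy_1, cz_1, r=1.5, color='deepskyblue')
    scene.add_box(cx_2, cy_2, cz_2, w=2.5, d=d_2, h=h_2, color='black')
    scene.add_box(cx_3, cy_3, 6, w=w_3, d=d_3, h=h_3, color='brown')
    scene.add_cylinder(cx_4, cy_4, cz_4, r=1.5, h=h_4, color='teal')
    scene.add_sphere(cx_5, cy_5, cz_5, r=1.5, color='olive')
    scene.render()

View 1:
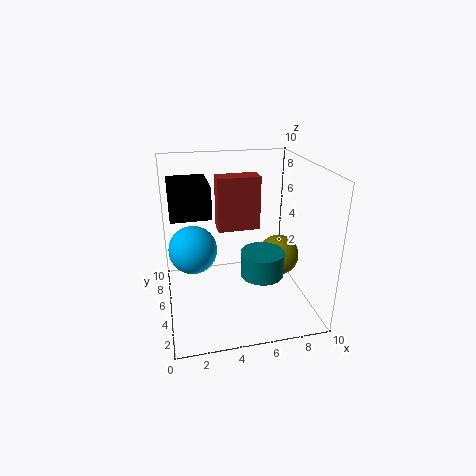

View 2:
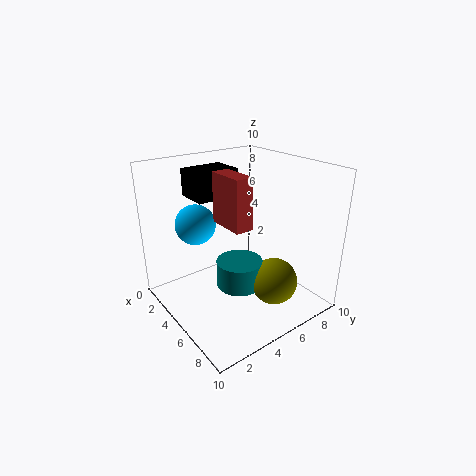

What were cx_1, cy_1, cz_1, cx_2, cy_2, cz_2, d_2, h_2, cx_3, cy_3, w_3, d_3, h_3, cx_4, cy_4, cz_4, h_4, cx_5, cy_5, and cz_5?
cx_1 = 1.75, cy_1 = 3.5, cz_1 = 5.25, cx_2 = 0.5, cy_2 = 3.25, cz_2 = 7.25, d_2 = 3.25, h_2 = 2, cx_3 = 3.5, cy_3 = 4, w_3 = 2.75, d_3 = 1.25, h_3 = 3.5, cx_4 = 6.5, cy_4 = 4, cz_4 = 2.5, h_4 = 1.75, cx_5 = 8.25, cy_5 = 5.5, cz_5 = 3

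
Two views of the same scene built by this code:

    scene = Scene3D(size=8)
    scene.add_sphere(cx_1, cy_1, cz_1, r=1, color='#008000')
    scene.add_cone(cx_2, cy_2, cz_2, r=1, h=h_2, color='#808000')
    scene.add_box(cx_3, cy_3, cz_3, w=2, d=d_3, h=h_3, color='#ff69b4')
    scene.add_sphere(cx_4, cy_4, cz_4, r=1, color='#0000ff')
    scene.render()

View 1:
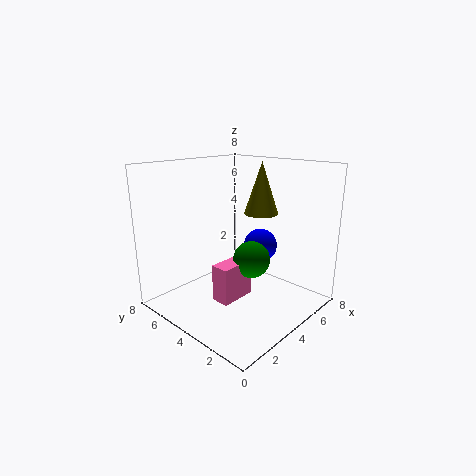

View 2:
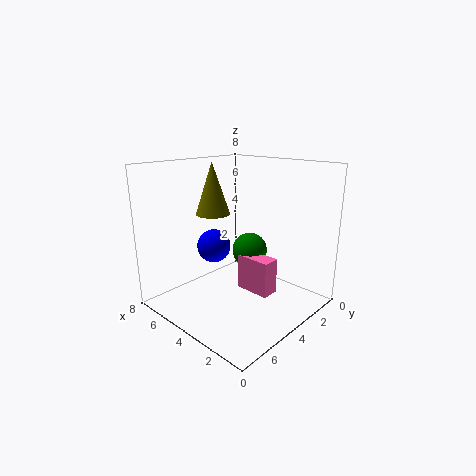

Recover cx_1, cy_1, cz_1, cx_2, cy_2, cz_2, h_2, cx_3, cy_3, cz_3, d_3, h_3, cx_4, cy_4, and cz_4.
cx_1 = 4; cy_1 = 3; cz_1 = 3; cx_2 = 6; cy_2 = 4; cz_2 = 5; h_2 = 3; cx_3 = 2; cy_3 = 3; cz_3 = 1; d_3 = 1; h_3 = 2; cx_4 = 6; cy_4 = 4; cz_4 = 3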